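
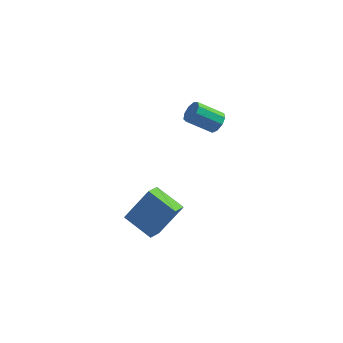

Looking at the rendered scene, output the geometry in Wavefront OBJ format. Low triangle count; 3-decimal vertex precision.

v 3.362 2.569 -0.291
v 3.595 2.893 0.171
v 2.45 2.514 1.013
v 2.218 2.191 0.551
v 3.345 3.134 -0.06
v 2.2 2.755 0.781
v 3.103 3.111 -0.4
v 1.959 2.732 0.442
v 2.983 2.834 -0.688
v 1.838 2.455 0.153
v 3.04 2.434 -0.79
v 1.895 2.055 0.051
v 3.248 2.097 -0.659
v 2.103 1.718 0.182
v 3.509 1.981 -0.355
v 2.365 1.602 0.486
v 3.702 2.14 -0.021
v 2.558 1.762 0.82
v 3.736 2.501 0.187
v 2.591 2.122 1.028
v 2.273 -3.533 -3.334
v 2.121 -4.347 -2.981
v 0.932 -3.002 -2.69
v 0.78 -3.816 -2.337
v 3.24 -3.024 -1.743
v 3.088 -3.838 -1.39
v 1.899 -2.493 -1.099
v 1.747 -3.307 -0.746
f 2 1 5
f 2 5 3
f 3 5 6
f 3 6 4
f 5 1 7
f 5 7 6
f 6 7 8
f 6 8 4
f 7 1 9
f 7 9 8
f 8 9 10
f 8 10 4
f 9 1 11
f 9 11 10
f 10 11 12
f 10 12 4
f 11 1 13
f 11 13 12
f 12 13 14
f 12 14 4
f 13 1 15
f 13 15 14
f 14 15 16
f 14 16 4
f 15 1 17
f 15 17 16
f 16 17 18
f 16 18 4
f 17 1 19
f 17 19 18
f 18 19 20
f 18 20 4
f 19 1 2
f 19 2 20
f 20 2 3
f 20 3 4
f 22 24 21
f 25 22 21
f 21 24 23
f 23 25 21
f 22 28 24
f 26 22 25
f 26 28 22
f 24 28 23
f 27 25 23
f 23 28 27
f 27 26 25
f 28 26 27



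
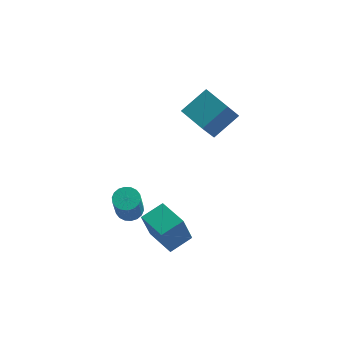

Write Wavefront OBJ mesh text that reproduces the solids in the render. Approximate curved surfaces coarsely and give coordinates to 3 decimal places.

v 0.846 0.65 0.552
v 0.521 -0.292 1.978
v -0.416 1.491 0.82
v -0.741 0.549 2.246
v 1.761 1.731 1.474
v 1.436 0.789 2.9
v 0.499 2.572 1.742
v 0.174 1.63 3.168
v -0.102 -3.476 -4.663
v -0.427 -3.833 -3.085
v -1.41 -2.406 -4.691
v -1.735 -2.763 -3.113
v 0.675 -2.517 -4.287
v 0.35 -2.874 -2.709
v -0.633 -1.447 -4.315
v -0.958 -1.804 -2.737
v -2.289 -2.76 -2.652
v -1.627 -2.651 -2.646
v -1.51 -3.472 -0.981
v -2.171 -3.58 -0.988
v -1.736 -2.406 -2.517
v -1.619 -3.226 -0.852
v -1.954 -2.23 -2.415
v -1.837 -3.051 -0.75
v -2.239 -2.159 -2.36
v -2.121 -2.98 -0.695
v -2.533 -2.207 -2.363
v -2.416 -3.028 -0.698
v -2.779 -2.365 -2.423
v -2.662 -3.185 -0.758
v -2.928 -2.6 -2.529
v -2.81 -3.421 -0.864
v -2.95 -2.868 -2.659
v -2.833 -3.689 -0.994
v -2.841 -3.114 -2.788
v -2.724 -3.934 -1.123
v -2.623 -3.289 -2.89
v -2.506 -4.11 -1.225
v -2.339 -3.36 -2.945
v -2.221 -4.181 -1.28
v -2.044 -3.312 -2.942
v -1.927 -4.133 -1.277
v -1.798 -3.155 -2.882
v -1.681 -3.975 -1.217
v -1.65 -2.919 -2.776
v -1.532 -3.74 -1.111
f 2 4 1
f 5 2 1
f 1 4 3
f 3 5 1
f 2 8 4
f 6 2 5
f 6 8 2
f 4 8 3
f 7 5 3
f 3 8 7
f 7 6 5
f 8 6 7
f 10 12 9
f 13 10 9
f 9 12 11
f 11 13 9
f 10 16 12
f 14 10 13
f 14 16 10
f 12 16 11
f 15 13 11
f 11 16 15
f 15 14 13
f 16 14 15
f 18 17 21
f 18 21 19
f 19 21 22
f 19 22 20
f 21 17 23
f 21 23 22
f 22 23 24
f 22 24 20
f 23 17 25
f 23 25 24
f 24 25 26
f 24 26 20
f 25 17 27
f 25 27 26
f 26 27 28
f 26 28 20
f 27 17 29
f 27 29 28
f 28 29 30
f 28 30 20
f 29 17 31
f 29 31 30
f 30 31 32
f 30 32 20
f 31 17 33
f 31 33 32
f 32 33 34
f 32 34 20
f 33 17 35
f 33 35 34
f 34 35 36
f 34 36 20
f 35 17 37
f 35 37 36
f 36 37 38
f 36 38 20
f 37 17 39
f 37 39 38
f 38 39 40
f 38 40 20
f 39 17 41
f 39 41 40
f 40 41 42
f 40 42 20
f 41 17 43
f 41 43 42
f 42 43 44
f 42 44 20
f 43 17 45
f 43 45 44
f 44 45 46
f 44 46 20
f 45 17 18
f 45 18 46
f 46 18 19
f 46 19 20



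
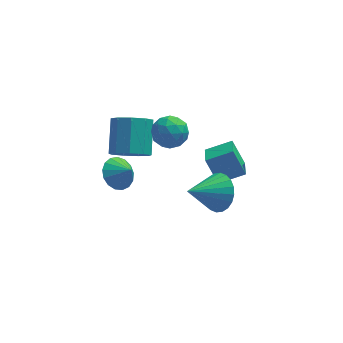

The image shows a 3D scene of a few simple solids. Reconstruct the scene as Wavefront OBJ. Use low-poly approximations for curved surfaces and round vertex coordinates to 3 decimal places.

v -1.159 0.549 0.179
v -0.282 0.773 -0.222
v -0.105 2.235 0.979
v -0.981 2.011 1.381
v -0.777 1.101 -0.548
v -0.599 2.563 0.653
v -1.45 1.171 -0.534
v -1.273 2.632 0.667
v -1.987 0.95 -0.185
v -1.81 2.411 1.016
v -2.137 0.541 0.334
v -1.959 2.003 1.535
v -1.828 0.137 0.781
v -1.651 1.598 1.982
v -1.207 -0.075 0.946
v -1.029 1.386 2.147
v -0.563 0.005 0.753
v -0.385 1.467 1.954
v -0.197 0.34 0.292
v -0.02 1.802 1.493
v 2.579 -2.777 0.58
v 3.128 -2.726 1.438
v 1.141 -3.463 1.54
v 2.955 -2.367 1.435
v 2.724 -2.071 1.302
v 2.472 -1.883 1.059
v 2.236 -1.83 0.743
v 2.052 -1.922 0.402
v 1.948 -2.144 0.088
v 1.941 -2.462 -0.151
v 2.03 -2.828 -0.278
v 2.203 -3.186 -0.275
v 2.433 -3.483 -0.142
v 2.686 -3.671 0.101
v 2.922 -3.724 0.417
v 3.106 -3.632 0.758
v 3.209 -3.41 1.072
v 3.217 -3.092 1.311
v 2.353 1.547 -0.766
v 2.272 0.352 -0.341
v 3.629 1.644 -0.25
v 3.548 0.45 0.175
v 2.912 1.05 -2.055
v 2.831 -0.144 -1.63
v 4.188 1.148 -1.539
v 4.107 -0.047 -1.114
v -0.16 -0.304 3.275
v 0.358 0.254 2.787
v 0.822 -1.374 3.093
v 1.34 -0.816 2.605
v 1.238 -0.678 3.493
v 0.631 -0.017 3.605
v 0.549 -1.103 2.275
v -0.058 -0.442 2.387
v 0.796 -0.24 2.169
v 1.222 0.023 2.922
v -0.042 -1.143 2.958
v 0.384 -0.88 3.711
v 0.013 0.069 3.047
v 1.167 -1.189 2.833
v 1.107 -1.107 3.355
v 1.412 -0.779 3.068
v 0.174 -0.09 3.528
v 0.478 0.238 3.241
v 0.995 -0.31 3.656
v 0.702 -1.358 2.639
v 1.006 -1.03 2.352
v -0.232 -0.341 2.812
v 0.073 -0.013 2.525
v 0.185 -0.81 2.224
v 0.575 0.106 2.397
v 1.152 -0.522 2.29
v 0.687 -0.691 2.096
v 0.33 -0.303 2.162
v 0.825 0.261 2.839
v 1.402 -0.367 2.732
v 1.342 -0.286 3.254
v 0.986 0.102 3.32
v 1.082 -0.029 2.476
v -0.222 -0.753 3.148
v 0.355 -1.381 3.041
v 0.194 -1.222 2.56
v -0.162 -0.834 2.626
v 0.028 -0.598 3.59
v 0.605 -1.226 3.483
v 0.85 -0.817 3.718
v 0.493 -0.429 3.784
v 0.098 -1.091 3.404
v -1.683 2.29 -3.154
v -0.985 2.262 -3.768
v -1.077 1.85 -2.446
v -0.934 2.655 -3.567
v -1.054 2.965 -3.271
v -1.318 3.121 -2.948
v -1.666 3.086 -2.673
v -2.017 2.869 -2.507
v -2.292 2.519 -2.49
v -2.427 2.117 -2.624
v -2.392 1.755 -2.88
v -2.194 1.515 -3.199
v -1.879 1.453 -3.507
v -1.519 1.583 -3.734
v -1.196 1.874 -3.829
f 2 1 5
f 2 5 3
f 3 5 6
f 3 6 4
f 5 1 7
f 5 7 6
f 6 7 8
f 6 8 4
f 7 1 9
f 7 9 8
f 8 9 10
f 8 10 4
f 9 1 11
f 9 11 10
f 10 11 12
f 10 12 4
f 11 1 13
f 11 13 12
f 12 13 14
f 12 14 4
f 13 1 15
f 13 15 14
f 14 15 16
f 14 16 4
f 15 1 17
f 15 17 16
f 16 17 18
f 16 18 4
f 17 1 19
f 17 19 18
f 18 19 20
f 18 20 4
f 19 1 2
f 19 2 20
f 20 2 3
f 20 3 4
f 22 21 24
f 22 24 23
f 24 21 25
f 24 25 23
f 25 21 26
f 25 26 23
f 26 21 27
f 26 27 23
f 27 21 28
f 27 28 23
f 28 21 29
f 28 29 23
f 29 21 30
f 29 30 23
f 30 21 31
f 30 31 23
f 31 21 32
f 31 32 23
f 32 21 33
f 32 33 23
f 33 21 34
f 33 34 23
f 34 21 35
f 34 35 23
f 35 21 36
f 35 36 23
f 36 21 37
f 36 37 23
f 37 21 38
f 37 38 23
f 38 21 22
f 38 22 23
f 40 42 39
f 43 40 39
f 39 42 41
f 41 43 39
f 40 46 42
f 44 40 43
f 44 46 40
f 42 46 41
f 45 43 41
f 41 46 45
f 45 44 43
f 46 44 45
f 47 84 63
f 84 58 87
f 63 87 52
f 84 87 63
f 47 63 59
f 63 52 64
f 59 64 48
f 63 64 59
f 47 59 68
f 59 48 69
f 68 69 54
f 59 69 68
f 47 68 80
f 68 54 83
f 80 83 57
f 68 83 80
f 47 80 84
f 80 57 88
f 84 88 58
f 80 88 84
f 48 64 75
f 64 52 78
f 75 78 56
f 64 78 75
f 52 87 65
f 87 58 86
f 65 86 51
f 87 86 65
f 58 88 85
f 88 57 81
f 85 81 49
f 88 81 85
f 57 83 82
f 83 54 70
f 82 70 53
f 83 70 82
f 54 69 74
f 69 48 71
f 74 71 55
f 69 71 74
f 50 76 62
f 76 56 77
f 62 77 51
f 76 77 62
f 50 62 60
f 62 51 61
f 60 61 49
f 62 61 60
f 50 60 67
f 60 49 66
f 67 66 53
f 60 66 67
f 50 67 72
f 67 53 73
f 72 73 55
f 67 73 72
f 50 72 76
f 72 55 79
f 76 79 56
f 72 79 76
f 51 77 65
f 77 56 78
f 65 78 52
f 77 78 65
f 49 61 85
f 61 51 86
f 85 86 58
f 61 86 85
f 53 66 82
f 66 49 81
f 82 81 57
f 66 81 82
f 55 73 74
f 73 53 70
f 74 70 54
f 73 70 74
f 56 79 75
f 79 55 71
f 75 71 48
f 79 71 75
f 90 89 92
f 90 92 91
f 92 89 93
f 92 93 91
f 93 89 94
f 93 94 91
f 94 89 95
f 94 95 91
f 95 89 96
f 95 96 91
f 96 89 97
f 96 97 91
f 97 89 98
f 97 98 91
f 98 89 99
f 98 99 91
f 99 89 100
f 99 100 91
f 100 89 101
f 100 101 91
f 101 89 102
f 101 102 91
f 102 89 103
f 102 103 91
f 103 89 90
f 103 90 91



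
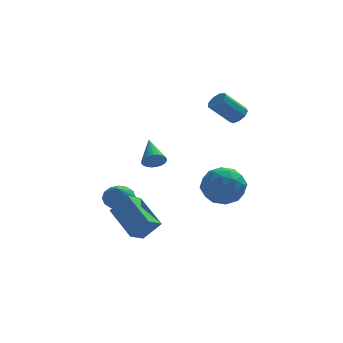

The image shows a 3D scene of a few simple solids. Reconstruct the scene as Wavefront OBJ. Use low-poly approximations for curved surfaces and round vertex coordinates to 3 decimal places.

v 2.941 3.311 2.332
v 3.272 3.483 2.694
v 2.35 3.241 3.651
v 2.019 3.069 3.288
v 3.074 3.752 2.572
v 2.153 3.51 3.529
v 2.814 3.815 2.338
v 1.893 3.573 3.294
v 2.613 3.642 2.1
v 1.692 3.4 3.057
v 2.566 3.314 1.971
v 1.644 3.072 2.928
v 2.694 2.985 2.011
v 1.772 2.743 2.968
v 2.937 2.808 2.201
v 2.016 2.566 3.157
v 3.182 2.866 2.452
v 2.261 2.624 3.408
v 3.314 3.133 2.647
v 2.393 2.891 3.603
v -0.908 -0.887 -1.959
v -1.73 0.482 -1.087
v -1.655 -0.783 -2.827
v -2.478 0.586 -1.955
v -0.382 -0.326 -2.345
v -1.205 1.043 -1.473
v -1.13 -0.222 -3.213
v -1.952 1.147 -2.341
v -0.603 3.138 -0.206
v -0.407 2.901 0.25
v -0.797 4.422 0.546
v -0.217 2.986 0.154
v -0.094 3.096 -0.003
v -0.059 3.214 -0.196
v -0.118 3.319 -0.391
v -0.261 3.393 -0.553
v -0.464 3.422 -0.655
v -0.69 3.403 -0.68
v -0.902 3.337 -0.623
v -1.062 3.238 -0.493
v -1.142 3.121 -0.314
v -1.13 3.007 -0.116
v -1.026 2.915 0.066
v -0.85 2.863 0.201
v -0.631 2.858 0.266
v 2.078 -0.104 0.23
v 2.493 -0.753 0.865
v 1.627 -1.327 -0.725
v 2.042 -1.976 -0.09
v 1.221 -1.473 0.176
v 1.5 -0.717 0.766
v 2.62 -1.363 -0.626
v 2.899 -0.607 -0.036
v 2.829 -1.531 0.336
v 1.964 -1.6 0.832
v 2.156 -0.48 -0.692
v 1.291 -0.549 -0.196
v 2.325 -0.321 0.631
v 1.795 -1.759 -0.491
v 1.312 -1.464 -0.335
v 1.557 -1.845 0.038
v 1.741 -0.3 0.573
v 1.986 -0.682 0.947
v 1.238 -1.105 0.542
v 2.134 -1.398 -0.807
v 2.379 -1.78 -0.433
v 2.563 -0.235 0.102
v 2.808 -0.616 0.475
v 2.882 -0.975 -0.402
v 2.767 -1.16 0.694
v 2.501 -1.879 0.132
v 2.841 -1.518 -0.183
v 3.005 -1.074 0.164
v 2.259 -1.2 0.985
v 1.993 -1.919 0.424
v 1.511 -1.624 0.58
v 1.675 -1.179 0.927
v 2.456 -1.657 0.674
v 2.127 -0.161 -0.284
v 1.861 -0.88 -0.845
v 2.445 -0.901 -0.787
v 2.609 -0.456 -0.44
v 1.619 -0.201 0.008
v 1.353 -0.92 -0.554
v 1.115 -1.006 -0.024
v 1.279 -0.562 0.323
v 1.664 -0.423 -0.534
v -2.097 3.093 -2.303
v -1.479 2.812 -2.514
v -2.143 2.367 -1.477
v -1.387 3.077 -2.276
v -1.485 3.346 -2.046
v -1.747 3.547 -1.884
v -2.103 3.626 -1.835
v -2.457 3.562 -1.911
v -2.714 3.373 -2.092
v -2.806 3.108 -2.329
v -2.708 2.839 -2.56
v -2.446 2.638 -2.722
v -2.091 2.559 -2.771
v -1.737 2.623 -2.695
f 2 1 5
f 2 5 3
f 3 5 6
f 3 6 4
f 5 1 7
f 5 7 6
f 6 7 8
f 6 8 4
f 7 1 9
f 7 9 8
f 8 9 10
f 8 10 4
f 9 1 11
f 9 11 10
f 10 11 12
f 10 12 4
f 11 1 13
f 11 13 12
f 12 13 14
f 12 14 4
f 13 1 15
f 13 15 14
f 14 15 16
f 14 16 4
f 15 1 17
f 15 17 16
f 16 17 18
f 16 18 4
f 17 1 19
f 17 19 18
f 18 19 20
f 18 20 4
f 19 1 2
f 19 2 20
f 20 2 3
f 20 3 4
f 22 24 21
f 25 22 21
f 21 24 23
f 23 25 21
f 22 28 24
f 26 22 25
f 26 28 22
f 24 28 23
f 27 25 23
f 23 28 27
f 27 26 25
f 28 26 27
f 30 29 32
f 30 32 31
f 32 29 33
f 32 33 31
f 33 29 34
f 33 34 31
f 34 29 35
f 34 35 31
f 35 29 36
f 35 36 31
f 36 29 37
f 36 37 31
f 37 29 38
f 37 38 31
f 38 29 39
f 38 39 31
f 39 29 40
f 39 40 31
f 40 29 41
f 40 41 31
f 41 29 42
f 41 42 31
f 42 29 43
f 42 43 31
f 43 29 44
f 43 44 31
f 44 29 45
f 44 45 31
f 45 29 30
f 45 30 31
f 46 83 62
f 83 57 86
f 62 86 51
f 83 86 62
f 46 62 58
f 62 51 63
f 58 63 47
f 62 63 58
f 46 58 67
f 58 47 68
f 67 68 53
f 58 68 67
f 46 67 79
f 67 53 82
f 79 82 56
f 67 82 79
f 46 79 83
f 79 56 87
f 83 87 57
f 79 87 83
f 47 63 74
f 63 51 77
f 74 77 55
f 63 77 74
f 51 86 64
f 86 57 85
f 64 85 50
f 86 85 64
f 57 87 84
f 87 56 80
f 84 80 48
f 87 80 84
f 56 82 81
f 82 53 69
f 81 69 52
f 82 69 81
f 53 68 73
f 68 47 70
f 73 70 54
f 68 70 73
f 49 75 61
f 75 55 76
f 61 76 50
f 75 76 61
f 49 61 59
f 61 50 60
f 59 60 48
f 61 60 59
f 49 59 66
f 59 48 65
f 66 65 52
f 59 65 66
f 49 66 71
f 66 52 72
f 71 72 54
f 66 72 71
f 49 71 75
f 71 54 78
f 75 78 55
f 71 78 75
f 50 76 64
f 76 55 77
f 64 77 51
f 76 77 64
f 48 60 84
f 60 50 85
f 84 85 57
f 60 85 84
f 52 65 81
f 65 48 80
f 81 80 56
f 65 80 81
f 54 72 73
f 72 52 69
f 73 69 53
f 72 69 73
f 55 78 74
f 78 54 70
f 74 70 47
f 78 70 74
f 89 88 91
f 89 91 90
f 91 88 92
f 91 92 90
f 92 88 93
f 92 93 90
f 93 88 94
f 93 94 90
f 94 88 95
f 94 95 90
f 95 88 96
f 95 96 90
f 96 88 97
f 96 97 90
f 97 88 98
f 97 98 90
f 98 88 99
f 98 99 90
f 99 88 100
f 99 100 90
f 100 88 101
f 100 101 90
f 101 88 89
f 101 89 90



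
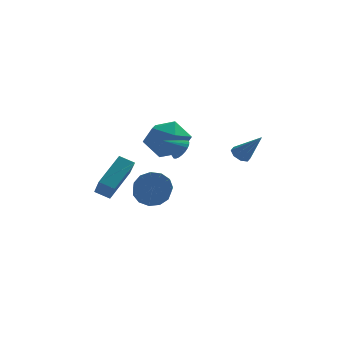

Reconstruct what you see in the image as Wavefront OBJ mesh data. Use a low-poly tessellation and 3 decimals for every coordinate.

v -0.133 -2.856 3.549
v 0.25 -2.905 4.047
v -0.967 -3.064 4.171
v 0.194 -2.666 4.053
v 0.089 -2.455 3.982
v -0.05 -2.306 3.846
v -0.202 -2.24 3.664
v -0.344 -2.268 3.465
v -0.453 -2.385 3.279
v -0.514 -2.574 3.134
v -0.517 -2.806 3.052
v -0.461 -3.045 3.046
v -0.356 -3.256 3.117
v -0.217 -3.405 3.253
v -0.065 -3.471 3.435
v 0.077 -3.443 3.634
v 0.186 -3.326 3.82
v 0.247 -3.137 3.965
v -1.575 -0.038 -0.277
v -0.627 0.011 -0.306
v -0.537 -1.294 0.469
v -1.485 -1.342 0.497
v -0.777 0.265 0.141
v -0.687 -1.04 0.915
v -1.181 0.424 0.454
v -1.091 -0.881 1.228
v -1.71 0.435 0.536
v -1.62 -0.869 1.31
v -2.196 0.297 0.359
v -2.106 -1.008 1.133
v -2.485 0.053 -0.02
v -2.395 -1.252 0.755
v -2.485 -0.221 -0.48
v -2.395 -1.525 0.294
v -2.196 -0.436 -0.876
v -2.106 -1.741 -0.102
v -1.71 -0.524 -1.082
v -1.62 -1.829 -0.307
v -1.181 -0.458 -1.032
v -1.091 -1.763 -0.258
v -0.777 -0.259 -0.743
v -0.687 -1.564 0.032
v 2.649 -2.223 3.027
v 2.983 -1.777 2.977
v 3.611 -2.797 4.333
v 2.657 -1.709 3.247
v 2.327 -1.942 3.388
v 2.185 -2.34 3.318
v 2.315 -2.67 3.077
v 2.641 -2.738 2.807
v 2.972 -2.505 2.666
v 3.113 -2.106 2.737
v -1.233 1.383 2.421
v -0.272 1.455 3.236
v -1.408 -0.615 2.804
v -0.447 -0.543 3.619
v -1.55 0.005 3.894
v -1.442 1.239 3.657
v -0.238 -0.399 2.383
v -0.13 0.835 2.146
v 0.343 0.354 3.212
v -0.468 0.603 4.146
v -1.212 0.237 1.894
v -2.023 0.486 2.828
v -4.402 0.507 -0.568
v -4.111 -0.601 0.535
v -3.481 1.939 0.627
v -3.191 0.831 1.73
v -3.629 0.329 -0.95
v -3.339 -0.779 0.153
v -2.709 1.761 0.245
v -2.418 0.653 1.348
f 2 1 4
f 2 4 3
f 4 1 5
f 4 5 3
f 5 1 6
f 5 6 3
f 6 1 7
f 6 7 3
f 7 1 8
f 7 8 3
f 8 1 9
f 8 9 3
f 9 1 10
f 9 10 3
f 10 1 11
f 10 11 3
f 11 1 12
f 11 12 3
f 12 1 13
f 12 13 3
f 13 1 14
f 13 14 3
f 14 1 15
f 14 15 3
f 15 1 16
f 15 16 3
f 16 1 17
f 16 17 3
f 17 1 18
f 17 18 3
f 18 1 2
f 18 2 3
f 20 19 23
f 20 23 21
f 21 23 24
f 21 24 22
f 23 19 25
f 23 25 24
f 24 25 26
f 24 26 22
f 25 19 27
f 25 27 26
f 26 27 28
f 26 28 22
f 27 19 29
f 27 29 28
f 28 29 30
f 28 30 22
f 29 19 31
f 29 31 30
f 30 31 32
f 30 32 22
f 31 19 33
f 31 33 32
f 32 33 34
f 32 34 22
f 33 19 35
f 33 35 34
f 34 35 36
f 34 36 22
f 35 19 37
f 35 37 36
f 36 37 38
f 36 38 22
f 37 19 39
f 37 39 38
f 38 39 40
f 38 40 22
f 39 19 41
f 39 41 40
f 40 41 42
f 40 42 22
f 41 19 20
f 41 20 42
f 42 20 21
f 42 21 22
f 44 43 46
f 44 46 45
f 46 43 47
f 46 47 45
f 47 43 48
f 47 48 45
f 48 43 49
f 48 49 45
f 49 43 50
f 49 50 45
f 50 43 51
f 50 51 45
f 51 43 52
f 51 52 45
f 52 43 44
f 52 44 45
f 53 64 58
f 53 58 54
f 53 54 60
f 53 60 63
f 53 63 64
f 54 58 62
f 58 64 57
f 64 63 55
f 63 60 59
f 60 54 61
f 56 62 57
f 56 57 55
f 56 55 59
f 56 59 61
f 56 61 62
f 57 62 58
f 55 57 64
f 59 55 63
f 61 59 60
f 62 61 54
f 66 68 65
f 69 66 65
f 65 68 67
f 67 69 65
f 66 72 68
f 70 66 69
f 70 72 66
f 68 72 67
f 71 69 67
f 67 72 71
f 71 70 69
f 72 70 71



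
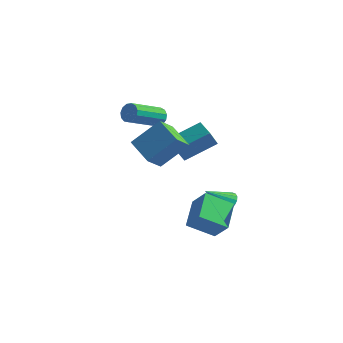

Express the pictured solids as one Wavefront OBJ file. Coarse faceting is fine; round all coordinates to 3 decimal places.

v -2.31 2.009 -0.007
v -2.393 1.363 1.025
v -1.152 3.378 0.944
v -1.235 2.732 1.976
v -1.385 1.428 -0.296
v -1.468 0.782 0.736
v -0.227 2.797 0.655
v -0.31 2.151 1.687
v 0.857 -0.79 -2.707
v 0.293 0.76 -1.891
v -0.046 -0.587 -3.717
v -0.611 0.963 -2.901
v 2.031 0.097 -3.579
v 1.466 1.647 -2.763
v 1.127 0.3 -4.589
v 0.563 1.85 -3.773
v -3.436 2.159 2.027
v -3.237 1.837 1.524
v -3.865 0.038 2.43
v -4.064 0.361 2.933
v -2.962 1.853 1.747
v -3.59 0.054 2.653
v -2.837 1.967 2.059
v -3.465 0.168 2.966
v -2.902 2.142 2.361
v -3.53 0.343 3.268
v -3.137 2.322 2.557
v -3.765 0.523 3.463
v -3.467 2.451 2.584
v -4.095 0.652 3.491
v -3.787 2.487 2.435
v -4.415 0.688 3.341
v -3.995 2.42 2.156
v -4.623 0.621 3.062
v -4.026 2.269 1.836
v -4.654 0.47 2.742
v -3.87 2.084 1.576
v -4.498 0.285 2.483
v -3.576 1.923 1.46
v -4.204 0.124 2.366
v -0.06 3.594 -4.043
v 0.42 3.769 -3.549
v -0.82 2.566 -2.937
v 0.193 3.984 -3.506
v -0.085 4.122 -3.569
v -0.357 4.155 -3.726
v -0.571 4.077 -3.945
v -0.683 3.903 -4.184
v -0.672 3.668 -4.395
v -0.539 3.418 -4.536
v -0.312 3.203 -4.579
v -0.034 3.065 -4.516
v 0.238 3.032 -4.36
v 0.451 3.11 -4.14
v 0.564 3.284 -3.901
v 0.552 3.519 -3.691
v -0.657 -3.165 1.947
v -2.066 -2.502 2.579
v -0.546 -2.154 1.137
v -1.954 -1.492 1.769
v 0.414 -2.188 3.311
v -0.994 -1.526 3.943
v 0.526 -1.178 2.501
v -0.883 -0.515 3.133
f 2 4 1
f 5 2 1
f 1 4 3
f 3 5 1
f 2 8 4
f 6 2 5
f 6 8 2
f 4 8 3
f 7 5 3
f 3 8 7
f 7 6 5
f 8 6 7
f 10 12 9
f 13 10 9
f 9 12 11
f 11 13 9
f 10 16 12
f 14 10 13
f 14 16 10
f 12 16 11
f 15 13 11
f 11 16 15
f 15 14 13
f 16 14 15
f 18 17 21
f 18 21 19
f 19 21 22
f 19 22 20
f 21 17 23
f 21 23 22
f 22 23 24
f 22 24 20
f 23 17 25
f 23 25 24
f 24 25 26
f 24 26 20
f 25 17 27
f 25 27 26
f 26 27 28
f 26 28 20
f 27 17 29
f 27 29 28
f 28 29 30
f 28 30 20
f 29 17 31
f 29 31 30
f 30 31 32
f 30 32 20
f 31 17 33
f 31 33 32
f 32 33 34
f 32 34 20
f 33 17 35
f 33 35 34
f 34 35 36
f 34 36 20
f 35 17 37
f 35 37 36
f 36 37 38
f 36 38 20
f 37 17 39
f 37 39 38
f 38 39 40
f 38 40 20
f 39 17 18
f 39 18 40
f 40 18 19
f 40 19 20
f 42 41 44
f 42 44 43
f 44 41 45
f 44 45 43
f 45 41 46
f 45 46 43
f 46 41 47
f 46 47 43
f 47 41 48
f 47 48 43
f 48 41 49
f 48 49 43
f 49 41 50
f 49 50 43
f 50 41 51
f 50 51 43
f 51 41 52
f 51 52 43
f 52 41 53
f 52 53 43
f 53 41 54
f 53 54 43
f 54 41 55
f 54 55 43
f 55 41 56
f 55 56 43
f 56 41 42
f 56 42 43
f 58 60 57
f 61 58 57
f 57 60 59
f 59 61 57
f 58 64 60
f 62 58 61
f 62 64 58
f 60 64 59
f 63 61 59
f 59 64 63
f 63 62 61
f 64 62 63



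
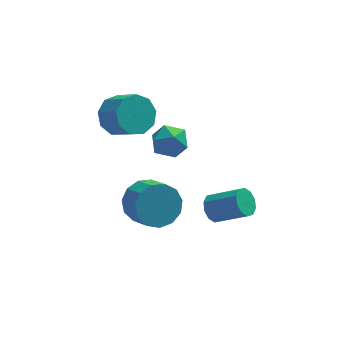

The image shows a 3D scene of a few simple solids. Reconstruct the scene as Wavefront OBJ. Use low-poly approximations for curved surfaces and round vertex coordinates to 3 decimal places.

v 1.686 0.516 -2.03
v 2.103 0.586 -2.575
v 3.371 0.035 -1.675
v 2.954 -0.036 -1.13
v 2.108 0.953 -2.357
v 3.376 0.401 -1.458
v 1.951 1.152 -2.014
v 3.22 0.601 -1.115
v 1.694 1.109 -1.677
v 2.962 0.557 -0.778
v 1.433 0.839 -1.475
v 2.701 0.287 -0.576
v 1.269 0.445 -1.485
v 2.537 -0.106 -0.585
v 1.264 0.079 -1.702
v 2.532 -0.473 -0.803
v 1.42 -0.121 -2.045
v 2.689 -0.672 -1.146
v 1.678 -0.077 -2.382
v 2.946 -0.629 -1.483
v 1.939 0.193 -2.584
v 3.207 -0.359 -1.685
v 0.012 4.089 -1.096
v 0.856 3.925 -0.784
v -0.556 3.335 0.044
v 0.288 3.171 0.356
v -0.052 4.02 0.381
v 0.299 4.486 -0.323
v 0.001 2.774 -0.417
v 0.352 3.24 -1.121
v 0.849 3.112 -0.364
v 0.817 3.882 0.129
v -0.517 3.378 -0.869
v -0.549 4.148 -0.376
v -0.996 2.297 -3.132
v 0.014 2.69 -3.246
v 0.506 1.636 -2.522
v -0.504 1.243 -2.408
v -0.211 2.938 -2.731
v 0.281 1.884 -2.008
v -0.685 2.983 -2.344
v -0.193 1.929 -1.62
v -1.258 2.81 -2.206
v -0.766 1.756 -1.483
v -1.748 2.474 -2.363
v -1.256 1.42 -1.639
v -1.999 2.082 -2.763
v -1.507 1.028 -2.04
v -1.932 1.758 -3.281
v -1.44 0.704 -2.557
v -1.567 1.606 -3.751
v -1.075 0.551 -3.028
v -1.021 1.673 -4.025
v -0.529 0.618 -3.301
v -0.467 1.938 -4.015
v 0.024 0.884 -3.291
v -0.081 2.317 -3.724
v 0.411 1.263 -3.001
v -1.993 3.927 1.301
v -1.145 4.39 1.043
v -0.419 3.516 1.861
v -1.267 3.053 2.119
v -1.414 4.686 1.598
v -0.688 3.813 2.416
v -1.954 4.627 2.014
v -1.228 3.754 2.832
v -2.512 4.24 2.096
v -1.786 3.367 2.914
v -2.827 3.707 1.806
v -2.101 2.833 2.625
v -2.752 3.276 1.28
v -2.026 2.403 2.099
v -2.322 3.15 0.764
v -1.596 2.277 1.582
v -1.738 3.387 0.498
v -1.012 2.514 1.317
v -1.273 3.877 0.609
v -0.547 3.003 1.427
f 2 1 5
f 2 5 3
f 3 5 6
f 3 6 4
f 5 1 7
f 5 7 6
f 6 7 8
f 6 8 4
f 7 1 9
f 7 9 8
f 8 9 10
f 8 10 4
f 9 1 11
f 9 11 10
f 10 11 12
f 10 12 4
f 11 1 13
f 11 13 12
f 12 13 14
f 12 14 4
f 13 1 15
f 13 15 14
f 14 15 16
f 14 16 4
f 15 1 17
f 15 17 16
f 16 17 18
f 16 18 4
f 17 1 19
f 17 19 18
f 18 19 20
f 18 20 4
f 19 1 21
f 19 21 20
f 20 21 22
f 20 22 4
f 21 1 2
f 21 2 22
f 22 2 3
f 22 3 4
f 23 34 28
f 23 28 24
f 23 24 30
f 23 30 33
f 23 33 34
f 24 28 32
f 28 34 27
f 34 33 25
f 33 30 29
f 30 24 31
f 26 32 27
f 26 27 25
f 26 25 29
f 26 29 31
f 26 31 32
f 27 32 28
f 25 27 34
f 29 25 33
f 31 29 30
f 32 31 24
f 36 35 39
f 36 39 37
f 37 39 40
f 37 40 38
f 39 35 41
f 39 41 40
f 40 41 42
f 40 42 38
f 41 35 43
f 41 43 42
f 42 43 44
f 42 44 38
f 43 35 45
f 43 45 44
f 44 45 46
f 44 46 38
f 45 35 47
f 45 47 46
f 46 47 48
f 46 48 38
f 47 35 49
f 47 49 48
f 48 49 50
f 48 50 38
f 49 35 51
f 49 51 50
f 50 51 52
f 50 52 38
f 51 35 53
f 51 53 52
f 52 53 54
f 52 54 38
f 53 35 55
f 53 55 54
f 54 55 56
f 54 56 38
f 55 35 57
f 55 57 56
f 56 57 58
f 56 58 38
f 57 35 36
f 57 36 58
f 58 36 37
f 58 37 38
f 60 59 63
f 60 63 61
f 61 63 64
f 61 64 62
f 63 59 65
f 63 65 64
f 64 65 66
f 64 66 62
f 65 59 67
f 65 67 66
f 66 67 68
f 66 68 62
f 67 59 69
f 67 69 68
f 68 69 70
f 68 70 62
f 69 59 71
f 69 71 70
f 70 71 72
f 70 72 62
f 71 59 73
f 71 73 72
f 72 73 74
f 72 74 62
f 73 59 75
f 73 75 74
f 74 75 76
f 74 76 62
f 75 59 77
f 75 77 76
f 76 77 78
f 76 78 62
f 77 59 60
f 77 60 78
f 78 60 61
f 78 61 62



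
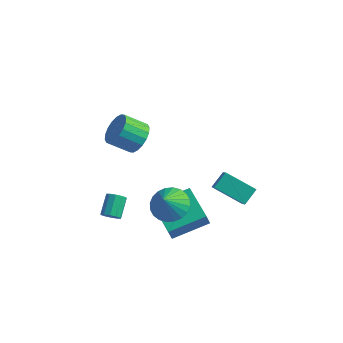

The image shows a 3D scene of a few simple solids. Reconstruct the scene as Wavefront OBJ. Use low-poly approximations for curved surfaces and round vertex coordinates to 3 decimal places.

v 2.657 -2.816 -3.552
v 2.651 -3.136 -2.732
v 0.889 -1.623 -3.1
v 0.883 -1.943 -2.28
v 3.897 -1.217 -2.92
v 3.891 -1.537 -2.1
v 2.129 -0.024 -2.468
v 2.123 -0.344 -1.648
v 3.438 -0.104 -1.103
v 3.586 0.745 -0.468
v 2.658 0.919 -2.289
v 2.806 1.768 -1.654
v 5.074 0.212 -1.906
v 5.222 1.061 -1.271
v 4.294 1.235 -3.092
v 4.442 2.084 -2.457
v 0.452 -2.419 3.18
v 1.1 -3.045 3.41
v 0.176 -3.707 4.21
v -0.472 -3.081 3.98
v 1.145 -2.755 3.702
v 0.221 -3.417 4.502
v 1.052 -2.398 3.89
v 0.128 -3.06 4.69
v 0.84 -2.045 3.938
v -0.083 -2.708 4.738
v 0.552 -1.767 3.836
v -0.372 -2.429 4.636
v 0.244 -1.617 3.604
v -0.68 -2.28 4.403
v -0.023 -1.627 3.287
v -0.947 -2.289 4.087
v -0.196 -1.793 2.95
v -1.12 -2.455 3.75
v -0.241 -2.083 2.658
v -1.165 -2.745 3.458
v -0.148 -2.44 2.47
v -1.072 -3.102 3.27
v 0.063 -2.792 2.422
v -0.86 -3.455 3.222
v 0.352 -3.071 2.524
v -0.572 -3.733 3.324
v 0.66 -3.22 2.757
v -0.264 -3.883 3.556
v 0.927 -3.211 3.073
v 0.003 -3.873 3.873
v -0.801 -3.216 -3.231
v -0.63 -3.505 -2.796
v -0.927 -2.534 -2.034
v -1.099 -2.244 -2.469
v -0.365 -3.329 -2.916
v -0.662 -2.358 -2.154
v -0.267 -3.11 -3.157
v -0.564 -2.139 -2.395
v -0.373 -2.931 -3.426
v -0.67 -1.96 -2.664
v -0.642 -2.861 -3.621
v -0.94 -1.89 -2.858
v -0.973 -2.926 -3.666
v -1.27 -1.955 -2.904
v -1.238 -3.102 -3.546
v -1.535 -2.131 -2.784
v -1.336 -3.321 -3.305
v -1.633 -2.35 -2.543
v -1.23 -3.5 -3.036
v -1.527 -2.529 -2.274
v -0.96 -3.57 -2.842
v -1.258 -2.599 -2.079
v 2.958 -3.456 -0.041
v 3.983 -3.473 -0.134
v 3.042 -4.184 1.021
v 3.931 -3.147 0.094
v 3.731 -2.867 0.302
v 3.412 -2.677 0.458
v 3.025 -2.606 0.538
v 2.627 -2.664 0.53
v 2.28 -2.842 0.435
v 2.036 -3.114 0.267
v 1.932 -3.438 0.053
v 1.985 -3.765 -0.175
v 2.185 -4.044 -0.383
v 2.503 -4.234 -0.539
v 2.891 -4.305 -0.619
v 3.288 -4.247 -0.611
v 3.635 -4.069 -0.516
v 3.88 -3.797 -0.348
f 2 4 1
f 5 2 1
f 1 4 3
f 3 5 1
f 2 8 4
f 6 2 5
f 6 8 2
f 4 8 3
f 7 5 3
f 3 8 7
f 7 6 5
f 8 6 7
f 10 12 9
f 13 10 9
f 9 12 11
f 11 13 9
f 10 16 12
f 14 10 13
f 14 16 10
f 12 16 11
f 15 13 11
f 11 16 15
f 15 14 13
f 16 14 15
f 18 17 21
f 18 21 19
f 19 21 22
f 19 22 20
f 21 17 23
f 21 23 22
f 22 23 24
f 22 24 20
f 23 17 25
f 23 25 24
f 24 25 26
f 24 26 20
f 25 17 27
f 25 27 26
f 26 27 28
f 26 28 20
f 27 17 29
f 27 29 28
f 28 29 30
f 28 30 20
f 29 17 31
f 29 31 30
f 30 31 32
f 30 32 20
f 31 17 33
f 31 33 32
f 32 33 34
f 32 34 20
f 33 17 35
f 33 35 34
f 34 35 36
f 34 36 20
f 35 17 37
f 35 37 36
f 36 37 38
f 36 38 20
f 37 17 39
f 37 39 38
f 38 39 40
f 38 40 20
f 39 17 41
f 39 41 40
f 40 41 42
f 40 42 20
f 41 17 43
f 41 43 42
f 42 43 44
f 42 44 20
f 43 17 45
f 43 45 44
f 44 45 46
f 44 46 20
f 45 17 18
f 45 18 46
f 46 18 19
f 46 19 20
f 48 47 51
f 48 51 49
f 49 51 52
f 49 52 50
f 51 47 53
f 51 53 52
f 52 53 54
f 52 54 50
f 53 47 55
f 53 55 54
f 54 55 56
f 54 56 50
f 55 47 57
f 55 57 56
f 56 57 58
f 56 58 50
f 57 47 59
f 57 59 58
f 58 59 60
f 58 60 50
f 59 47 61
f 59 61 60
f 60 61 62
f 60 62 50
f 61 47 63
f 61 63 62
f 62 63 64
f 62 64 50
f 63 47 65
f 63 65 64
f 64 65 66
f 64 66 50
f 65 47 67
f 65 67 66
f 66 67 68
f 66 68 50
f 67 47 48
f 67 48 68
f 68 48 49
f 68 49 50
f 70 69 72
f 70 72 71
f 72 69 73
f 72 73 71
f 73 69 74
f 73 74 71
f 74 69 75
f 74 75 71
f 75 69 76
f 75 76 71
f 76 69 77
f 76 77 71
f 77 69 78
f 77 78 71
f 78 69 79
f 78 79 71
f 79 69 80
f 79 80 71
f 80 69 81
f 80 81 71
f 81 69 82
f 81 82 71
f 82 69 83
f 82 83 71
f 83 69 84
f 83 84 71
f 84 69 85
f 84 85 71
f 85 69 86
f 85 86 71
f 86 69 70
f 86 70 71



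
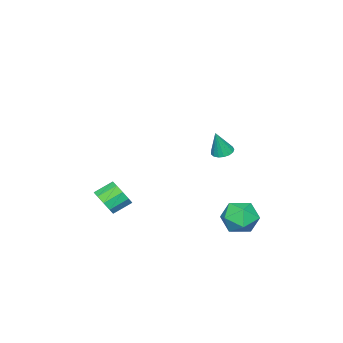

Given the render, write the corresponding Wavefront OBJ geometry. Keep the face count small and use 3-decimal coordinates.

v 0.901 3.055 -3.568
v 1.753 3.162 -2.824
v 0.187 1.698 -2.556
v 1.039 1.805 -1.812
v 0.257 2.624 -1.902
v 0.698 3.463 -2.528
v 1.242 1.397 -2.852
v 1.683 2.236 -3.478
v 1.963 2.138 -2.382
v 1.355 2.896 -1.795
v 0.585 1.964 -3.585
v -0.023 2.722 -2.998
v 3.684 -4.242 -2.514
v 4.165 -3.482 -2.557
v 3.296 -2.898 -1.949
v 2.816 -3.658 -1.906
v 3.836 -3.504 -3.006
v 2.968 -2.92 -2.398
v 3.45 -3.807 -3.266
v 2.582 -3.223 -2.659
v 3.153 -4.277 -3.24
v 2.285 -3.693 -2.632
v 3.059 -4.733 -2.936
v 2.191 -4.149 -2.328
v 3.204 -5.002 -2.471
v 2.335 -4.418 -1.863
v 3.532 -4.98 -2.022
v 2.664 -4.396 -1.414
v 3.918 -4.677 -1.761
v 3.05 -4.093 -1.154
v 4.215 -4.207 -1.788
v 3.347 -3.623 -1.18
v 4.309 -3.751 -2.092
v 3.441 -3.167 -1.484
v 3.463 2.963 3.274
v 4.013 3.099 3.107
v 3.917 2.837 4.666
v 3.896 3.35 3.168
v 3.68 3.511 3.252
v 3.415 3.547 3.342
v 3.161 3.449 3.416
v 2.976 3.24 3.457
v 2.902 2.967 3.457
v 2.958 2.693 3.414
v 3.129 2.481 3.339
v 3.376 2.38 3.249
v 3.644 2.412 3.165
v 3.87 2.57 3.106
v 4.003 2.818 3.085
f 1 12 6
f 1 6 2
f 1 2 8
f 1 8 11
f 1 11 12
f 2 6 10
f 6 12 5
f 12 11 3
f 11 8 7
f 8 2 9
f 4 10 5
f 4 5 3
f 4 3 7
f 4 7 9
f 4 9 10
f 5 10 6
f 3 5 12
f 7 3 11
f 9 7 8
f 10 9 2
f 14 13 17
f 14 17 15
f 15 17 18
f 15 18 16
f 17 13 19
f 17 19 18
f 18 19 20
f 18 20 16
f 19 13 21
f 19 21 20
f 20 21 22
f 20 22 16
f 21 13 23
f 21 23 22
f 22 23 24
f 22 24 16
f 23 13 25
f 23 25 24
f 24 25 26
f 24 26 16
f 25 13 27
f 25 27 26
f 26 27 28
f 26 28 16
f 27 13 29
f 27 29 28
f 28 29 30
f 28 30 16
f 29 13 31
f 29 31 30
f 30 31 32
f 30 32 16
f 31 13 33
f 31 33 32
f 32 33 34
f 32 34 16
f 33 13 14
f 33 14 34
f 34 14 15
f 34 15 16
f 36 35 38
f 36 38 37
f 38 35 39
f 38 39 37
f 39 35 40
f 39 40 37
f 40 35 41
f 40 41 37
f 41 35 42
f 41 42 37
f 42 35 43
f 42 43 37
f 43 35 44
f 43 44 37
f 44 35 45
f 44 45 37
f 45 35 46
f 45 46 37
f 46 35 47
f 46 47 37
f 47 35 48
f 47 48 37
f 48 35 49
f 48 49 37
f 49 35 36
f 49 36 37



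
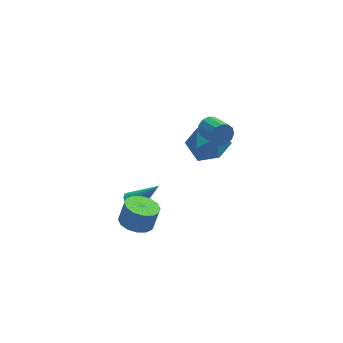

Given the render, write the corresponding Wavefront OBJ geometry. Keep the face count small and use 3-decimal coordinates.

v -1.488 -3.141 0.437
v -1.02 -2.519 0.178
v -0.705 -2.337 1.184
v -1.172 -2.959 1.443
v -1.397 -2.344 0.265
v -1.082 -2.163 1.271
v -1.798 -2.383 0.398
v -1.483 -2.201 1.404
v -2.116 -2.625 0.541
v -1.801 -2.443 1.547
v -2.266 -3.005 0.656
v -1.951 -2.823 1.663
v -2.207 -3.421 0.713
v -1.892 -3.24 1.719
v -1.955 -3.763 0.696
v -1.64 -3.581 1.702
v -1.578 -3.937 0.609
v -1.263 -3.756 1.615
v -1.177 -3.899 0.476
v -0.862 -3.717 1.482
v -0.859 -3.657 0.333
v -0.544 -3.475 1.339
v -0.709 -3.277 0.217
v -0.394 -3.095 1.224
v -0.768 -2.86 0.161
v -0.453 -2.679 1.167
v -1.122 0.357 -2.097
v -0.714 0.509 -2.48
v 0.082 0.223 -0.863
v -0.775 0.711 -2.398
v -0.89 0.859 -2.27
v -1.039 0.93 -2.116
v -1.202 0.914 -1.96
v -1.352 0.814 -1.824
v -1.467 0.643 -1.729
v -1.53 0.429 -1.691
v -1.531 0.204 -1.715
v -1.47 0.002 -1.796
v -1.355 -0.146 -1.924
v -1.206 -0.217 -2.078
v -1.043 -0.201 -2.235
v -0.893 -0.1 -2.371
v -0.778 0.07 -2.465
v -0.715 0.284 -2.503
v 2.388 0.188 3.357
v 2.806 0.18 2.941
v 3.21 -0.856 3.367
v 2.792 -0.848 3.783
v 2.937 0.338 3.202
v 3.341 -0.697 3.628
v 2.894 0.449 3.513
v 3.298 -0.586 3.938
v 2.69 0.477 3.774
v 3.094 -0.559 4.199
v 2.39 0.413 3.903
v 2.794 -0.623 4.328
v 2.09 0.277 3.858
v 2.494 -0.758 4.284
v 1.884 0.113 3.655
v 2.288 -0.922 4.08
v 1.838 -0.027 3.357
v 2.242 -1.062 3.782
v 1.967 -0.099 3.059
v 2.371 -1.134 3.485
v 2.23 -0.08 2.856
v 2.634 -1.115 3.281
v 2.542 0.024 2.812
v 2.946 -1.012 3.237
v 2.579 3.655 -0.428
v 3.451 3.188 0.172
v 2.229 1.992 -1.212
v 3.101 1.525 -0.612
v 2.143 1.871 -0.065
v 2.359 2.899 0.42
v 3.321 2.281 -1.46
v 3.537 3.309 -0.975
v 3.91 2.339 -0.466
v 3.182 2.086 0.396
v 2.498 3.094 -1.436
v 1.77 2.841 -0.574
f 2 1 5
f 2 5 3
f 3 5 6
f 3 6 4
f 5 1 7
f 5 7 6
f 6 7 8
f 6 8 4
f 7 1 9
f 7 9 8
f 8 9 10
f 8 10 4
f 9 1 11
f 9 11 10
f 10 11 12
f 10 12 4
f 11 1 13
f 11 13 12
f 12 13 14
f 12 14 4
f 13 1 15
f 13 15 14
f 14 15 16
f 14 16 4
f 15 1 17
f 15 17 16
f 16 17 18
f 16 18 4
f 17 1 19
f 17 19 18
f 18 19 20
f 18 20 4
f 19 1 21
f 19 21 20
f 20 21 22
f 20 22 4
f 21 1 23
f 21 23 22
f 22 23 24
f 22 24 4
f 23 1 25
f 23 25 24
f 24 25 26
f 24 26 4
f 25 1 2
f 25 2 26
f 26 2 3
f 26 3 4
f 28 27 30
f 28 30 29
f 30 27 31
f 30 31 29
f 31 27 32
f 31 32 29
f 32 27 33
f 32 33 29
f 33 27 34
f 33 34 29
f 34 27 35
f 34 35 29
f 35 27 36
f 35 36 29
f 36 27 37
f 36 37 29
f 37 27 38
f 37 38 29
f 38 27 39
f 38 39 29
f 39 27 40
f 39 40 29
f 40 27 41
f 40 41 29
f 41 27 42
f 41 42 29
f 42 27 43
f 42 43 29
f 43 27 44
f 43 44 29
f 44 27 28
f 44 28 29
f 46 45 49
f 46 49 47
f 47 49 50
f 47 50 48
f 49 45 51
f 49 51 50
f 50 51 52
f 50 52 48
f 51 45 53
f 51 53 52
f 52 53 54
f 52 54 48
f 53 45 55
f 53 55 54
f 54 55 56
f 54 56 48
f 55 45 57
f 55 57 56
f 56 57 58
f 56 58 48
f 57 45 59
f 57 59 58
f 58 59 60
f 58 60 48
f 59 45 61
f 59 61 60
f 60 61 62
f 60 62 48
f 61 45 63
f 61 63 62
f 62 63 64
f 62 64 48
f 63 45 65
f 63 65 64
f 64 65 66
f 64 66 48
f 65 45 67
f 65 67 66
f 66 67 68
f 66 68 48
f 67 45 46
f 67 46 68
f 68 46 47
f 68 47 48
f 69 80 74
f 69 74 70
f 69 70 76
f 69 76 79
f 69 79 80
f 70 74 78
f 74 80 73
f 80 79 71
f 79 76 75
f 76 70 77
f 72 78 73
f 72 73 71
f 72 71 75
f 72 75 77
f 72 77 78
f 73 78 74
f 71 73 80
f 75 71 79
f 77 75 76
f 78 77 70



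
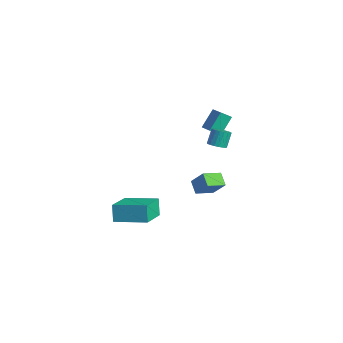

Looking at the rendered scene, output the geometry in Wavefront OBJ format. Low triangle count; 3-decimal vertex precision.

v -2.096 -3.011 -4.086
v -2.513 -2.803 -3.056
v -0.674 -1.715 -3.772
v -1.09 -1.507 -2.742
v -0.87 -4.553 -3.278
v -1.286 -4.345 -2.248
v 0.553 -3.257 -2.964
v 0.136 -3.049 -1.934
v -1.196 0.993 -3.382
v -1.936 1.18 -2.868
v -1.163 2.164 -3.759
v -1.903 2.35 -3.245
v -0.437 1.29 -2.395
v -1.177 1.476 -1.881
v -0.404 2.46 -2.772
v -1.144 2.647 -2.258
v -0.552 1.946 0.641
v -0.053 2.2 0.639
v -0.289 2.669 1.537
v -0.788 2.414 1.539
v -0.198 2.362 0.517
v -0.434 2.83 1.415
v -0.413 2.441 0.419
v -0.65 2.909 1.317
v -0.656 2.422 0.365
v -0.892 2.89 1.263
v -0.878 2.308 0.366
v -1.114 2.777 1.264
v -1.035 2.123 0.421
v -1.272 2.592 1.319
v -1.097 1.903 0.52
v -1.333 2.372 1.418
v -1.051 1.691 0.643
v -1.287 2.16 1.541
v -0.906 1.53 0.765
v -1.142 1.998 1.663
v -0.69 1.451 0.863
v -0.927 1.919 1.761
v -0.448 1.47 0.917
v -0.684 1.938 1.815
v -0.226 1.583 0.916
v -0.462 2.052 1.814
v -0.068 1.768 0.861
v -0.305 2.237 1.759
v -0.007 1.988 0.762
v -0.243 2.457 1.66
v -3.867 3.18 -0.184
v -4.087 4.069 0.875
v -3.658 3.808 -0.668
v -3.879 4.697 0.39
v -2.941 3.083 0.09
v -3.162 3.972 1.148
v -2.733 3.711 -0.395
v -2.953 4.6 0.664
f 2 4 1
f 5 2 1
f 1 4 3
f 3 5 1
f 2 8 4
f 6 2 5
f 6 8 2
f 4 8 3
f 7 5 3
f 3 8 7
f 7 6 5
f 8 6 7
f 10 12 9
f 13 10 9
f 9 12 11
f 11 13 9
f 10 16 12
f 14 10 13
f 14 16 10
f 12 16 11
f 15 13 11
f 11 16 15
f 15 14 13
f 16 14 15
f 18 17 21
f 18 21 19
f 19 21 22
f 19 22 20
f 21 17 23
f 21 23 22
f 22 23 24
f 22 24 20
f 23 17 25
f 23 25 24
f 24 25 26
f 24 26 20
f 25 17 27
f 25 27 26
f 26 27 28
f 26 28 20
f 27 17 29
f 27 29 28
f 28 29 30
f 28 30 20
f 29 17 31
f 29 31 30
f 30 31 32
f 30 32 20
f 31 17 33
f 31 33 32
f 32 33 34
f 32 34 20
f 33 17 35
f 33 35 34
f 34 35 36
f 34 36 20
f 35 17 37
f 35 37 36
f 36 37 38
f 36 38 20
f 37 17 39
f 37 39 38
f 38 39 40
f 38 40 20
f 39 17 41
f 39 41 40
f 40 41 42
f 40 42 20
f 41 17 43
f 41 43 42
f 42 43 44
f 42 44 20
f 43 17 45
f 43 45 44
f 44 45 46
f 44 46 20
f 45 17 18
f 45 18 46
f 46 18 19
f 46 19 20
f 48 50 47
f 51 48 47
f 47 50 49
f 49 51 47
f 48 54 50
f 52 48 51
f 52 54 48
f 50 54 49
f 53 51 49
f 49 54 53
f 53 52 51
f 54 52 53



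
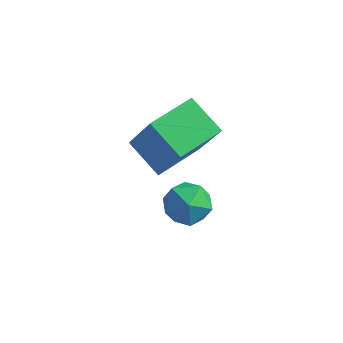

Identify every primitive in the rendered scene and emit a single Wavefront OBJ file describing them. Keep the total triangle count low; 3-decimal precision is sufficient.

v -1.042 1.536 1.046
v -2.046 1.819 1.659
v -0.604 2.85 1.158
v -1.608 3.133 1.772
v -0.172 1.107 2.668
v -1.176 1.39 3.282
v 0.266 2.421 2.781
v -0.738 2.704 3.394
v 0.479 0.136 2.907
v 1.027 -0.086 3.251
v 0.633 -0.654 2.149
v 1.181 -0.876 2.493
v 0.556 -0.956 2.757
v 0.461 -0.468 3.226
v 1.199 -0.272 2.174
v 1.104 0.216 2.643
v 1.472 -0.339 2.797
v 1.074 -0.762 3.158
v 0.586 0.022 2.242
v 0.188 -0.401 2.603
f 2 4 1
f 5 2 1
f 1 4 3
f 3 5 1
f 2 8 4
f 6 2 5
f 6 8 2
f 4 8 3
f 7 5 3
f 3 8 7
f 7 6 5
f 8 6 7
f 9 20 14
f 9 14 10
f 9 10 16
f 9 16 19
f 9 19 20
f 10 14 18
f 14 20 13
f 20 19 11
f 19 16 15
f 16 10 17
f 12 18 13
f 12 13 11
f 12 11 15
f 12 15 17
f 12 17 18
f 13 18 14
f 11 13 20
f 15 11 19
f 17 15 16
f 18 17 10



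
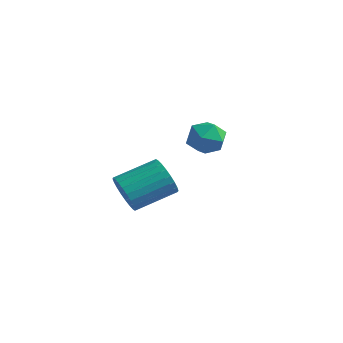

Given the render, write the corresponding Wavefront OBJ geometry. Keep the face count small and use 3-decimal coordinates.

v 1.711 -3.319 -0.069
v 2.073 -3.855 0.68
v 3.071 -2.178 1.398
v 2.709 -1.641 0.649
v 2.348 -3.904 0.412
v 3.346 -2.227 1.131
v 2.525 -3.864 0.072
v 3.523 -2.186 0.79
v 2.579 -3.74 -0.291
v 3.577 -2.063 0.428
v 2.5 -3.553 -0.619
v 3.499 -1.876 0.1
v 2.302 -3.33 -0.864
v 3.3 -1.652 -0.145
v 2.013 -3.105 -0.988
v 3.011 -1.428 -0.269
v 1.678 -2.913 -0.972
v 2.677 -1.235 -0.253
v 1.349 -2.782 -0.818
v 2.347 -1.105 -0.1
v 1.074 -2.733 -0.551
v 2.072 -1.056 0.168
v 0.897 -2.774 -0.21
v 1.895 -1.096 0.508
v 0.843 -2.897 0.152
v 1.841 -1.22 0.871
v 0.921 -3.084 0.48
v 1.92 -1.407 1.199
v 1.12 -3.308 0.725
v 2.118 -1.63 1.444
v 1.409 -3.532 0.849
v 2.407 -1.855 1.568
v 1.743 -3.725 0.833
v 2.742 -2.047 1.552
v 0.769 2.615 0.743
v 1.422 3.328 0.386
v 2.058 1.712 1.294
v 2.711 2.425 0.937
v 2.103 2.638 1.742
v 1.307 3.196 1.402
v 2.173 1.844 0.278
v 1.377 2.402 -0.062
v 2.289 2.852 0.099
v 2.246 3.343 1.004
v 1.234 1.697 0.676
v 1.191 2.188 1.581
f 2 1 5
f 2 5 3
f 3 5 6
f 3 6 4
f 5 1 7
f 5 7 6
f 6 7 8
f 6 8 4
f 7 1 9
f 7 9 8
f 8 9 10
f 8 10 4
f 9 1 11
f 9 11 10
f 10 11 12
f 10 12 4
f 11 1 13
f 11 13 12
f 12 13 14
f 12 14 4
f 13 1 15
f 13 15 14
f 14 15 16
f 14 16 4
f 15 1 17
f 15 17 16
f 16 17 18
f 16 18 4
f 17 1 19
f 17 19 18
f 18 19 20
f 18 20 4
f 19 1 21
f 19 21 20
f 20 21 22
f 20 22 4
f 21 1 23
f 21 23 22
f 22 23 24
f 22 24 4
f 23 1 25
f 23 25 24
f 24 25 26
f 24 26 4
f 25 1 27
f 25 27 26
f 26 27 28
f 26 28 4
f 27 1 29
f 27 29 28
f 28 29 30
f 28 30 4
f 29 1 31
f 29 31 30
f 30 31 32
f 30 32 4
f 31 1 33
f 31 33 32
f 32 33 34
f 32 34 4
f 33 1 2
f 33 2 34
f 34 2 3
f 34 3 4
f 35 46 40
f 35 40 36
f 35 36 42
f 35 42 45
f 35 45 46
f 36 40 44
f 40 46 39
f 46 45 37
f 45 42 41
f 42 36 43
f 38 44 39
f 38 39 37
f 38 37 41
f 38 41 43
f 38 43 44
f 39 44 40
f 37 39 46
f 41 37 45
f 43 41 42
f 44 43 36



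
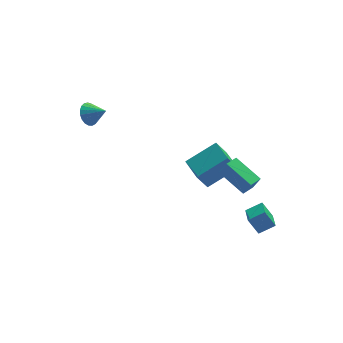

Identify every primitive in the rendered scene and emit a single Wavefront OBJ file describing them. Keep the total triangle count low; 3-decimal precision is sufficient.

v -3.209 2.99 2.627
v -2.792 2.956 2.054
v -2.451 2.43 3.213
v -2.703 3.208 2.179
v -2.702 3.422 2.382
v -2.788 3.561 2.628
v -2.947 3.602 2.873
v -3.152 3.537 3.076
v -3.366 3.377 3.201
v -3.554 3.151 3.227
v -3.681 2.896 3.149
v -3.728 2.658 2.981
v -3.684 2.477 2.752
v -3.559 2.385 2.501
v -3.373 2.397 2.272
v -3.158 2.512 2.104
v -2.953 2.71 2.027
v 2.187 -2.137 1.355
v 2.499 -2.347 2.173
v 2.822 -1.649 1.238
v 3.134 -1.859 2.055
v 3.066 -3.441 0.685
v 3.378 -3.651 1.502
v 3.701 -2.953 0.567
v 4.013 -3.163 1.385
v 3.123 -4.171 -0.787
v 3.969 -4.188 -0.333
v 3.305 -3.106 -1.084
v 4.15 -3.123 -0.631
v 3.59 -4.497 -1.669
v 4.435 -4.514 -1.216
v 3.771 -3.432 -1.967
v 4.617 -3.449 -1.513
v 1.827 -1.393 -0.468
v 1.228 -1.537 0.619
v 1.595 -0.023 -0.414
v 0.996 -0.168 0.674
v 3.464 -1.152 0.466
v 2.865 -1.297 1.554
v 3.232 0.217 0.521
v 2.633 0.073 1.608
f 2 1 4
f 2 4 3
f 4 1 5
f 4 5 3
f 5 1 6
f 5 6 3
f 6 1 7
f 6 7 3
f 7 1 8
f 7 8 3
f 8 1 9
f 8 9 3
f 9 1 10
f 9 10 3
f 10 1 11
f 10 11 3
f 11 1 12
f 11 12 3
f 12 1 13
f 12 13 3
f 13 1 14
f 13 14 3
f 14 1 15
f 14 15 3
f 15 1 16
f 15 16 3
f 16 1 17
f 16 17 3
f 17 1 2
f 17 2 3
f 19 21 18
f 22 19 18
f 18 21 20
f 20 22 18
f 19 25 21
f 23 19 22
f 23 25 19
f 21 25 20
f 24 22 20
f 20 25 24
f 24 23 22
f 25 23 24
f 27 29 26
f 30 27 26
f 26 29 28
f 28 30 26
f 27 33 29
f 31 27 30
f 31 33 27
f 29 33 28
f 32 30 28
f 28 33 32
f 32 31 30
f 33 31 32
f 35 37 34
f 38 35 34
f 34 37 36
f 36 38 34
f 35 41 37
f 39 35 38
f 39 41 35
f 37 41 36
f 40 38 36
f 36 41 40
f 40 39 38
f 41 39 40



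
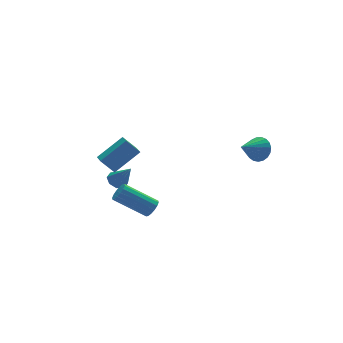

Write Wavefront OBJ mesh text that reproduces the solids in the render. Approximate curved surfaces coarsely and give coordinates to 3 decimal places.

v -2.52 0.988 -1.229
v -1.921 1.236 -1.277
v -2.08 0.172 0.049
v -2.221 1.516 -0.996
v -2.696 1.487 -0.851
v -3.068 1.166 -0.928
v -3.119 0.741 -1.181
v -2.82 0.461 -1.463
v -2.345 0.49 -1.608
v -1.972 0.811 -1.531
v -2.735 -3.756 -0.562
v -2.324 -3.407 -0.323
v -3.813 -2.475 0.881
v -4.225 -2.824 0.642
v -2.425 -3.254 -0.567
v -3.914 -2.322 0.637
v -2.61 -3.235 -0.81
v -4.099 -2.303 0.395
v -2.828 -3.356 -0.986
v -4.317 -2.424 0.218
v -3.021 -3.584 -1.049
v -4.511 -2.652 0.156
v -3.138 -3.858 -0.981
v -4.627 -2.926 0.223
v -3.147 -4.105 -0.801
v -4.636 -3.173 0.403
v -3.046 -4.258 -0.557
v -4.535 -3.326 0.647
v -2.861 -4.277 -0.315
v -4.35 -3.345 0.89
v -2.643 -4.156 -0.138
v -4.132 -3.224 1.066
v -2.449 -3.928 -0.076
v -3.939 -2.996 1.129
v -2.333 -3.654 -0.143
v -3.822 -2.722 1.061
v 3.935 -3.176 1.759
v 4.384 -3.543 2.353
v 2.625 -3.544 2.521
v 4.361 -3.219 2.47
v 4.265 -2.888 2.464
v 4.111 -2.606 2.336
v 3.927 -2.423 2.108
v 3.745 -2.371 1.82
v 3.595 -2.457 1.521
v 3.504 -2.668 1.263
v 3.488 -2.967 1.091
v 3.549 -3.302 1.035
v 3.677 -3.615 1.103
v 3.849 -3.852 1.285
v 4.037 -3.973 1.549
v 4.206 -3.955 1.849
v 4.329 -3.803 2.133
v -3.417 -0.627 0.627
v -4.06 -0.242 1.473
v -3.215 0.248 0.383
v -3.858 0.632 1.229
v -1.902 -0.652 1.791
v -2.545 -0.268 2.637
v -1.7 0.222 1.547
v -2.343 0.607 2.393
f 2 1 4
f 2 4 3
f 4 1 5
f 4 5 3
f 5 1 6
f 5 6 3
f 6 1 7
f 6 7 3
f 7 1 8
f 7 8 3
f 8 1 9
f 8 9 3
f 9 1 10
f 9 10 3
f 10 1 2
f 10 2 3
f 12 11 15
f 12 15 13
f 13 15 16
f 13 16 14
f 15 11 17
f 15 17 16
f 16 17 18
f 16 18 14
f 17 11 19
f 17 19 18
f 18 19 20
f 18 20 14
f 19 11 21
f 19 21 20
f 20 21 22
f 20 22 14
f 21 11 23
f 21 23 22
f 22 23 24
f 22 24 14
f 23 11 25
f 23 25 24
f 24 25 26
f 24 26 14
f 25 11 27
f 25 27 26
f 26 27 28
f 26 28 14
f 27 11 29
f 27 29 28
f 28 29 30
f 28 30 14
f 29 11 31
f 29 31 30
f 30 31 32
f 30 32 14
f 31 11 33
f 31 33 32
f 32 33 34
f 32 34 14
f 33 11 35
f 33 35 34
f 34 35 36
f 34 36 14
f 35 11 12
f 35 12 36
f 36 12 13
f 36 13 14
f 38 37 40
f 38 40 39
f 40 37 41
f 40 41 39
f 41 37 42
f 41 42 39
f 42 37 43
f 42 43 39
f 43 37 44
f 43 44 39
f 44 37 45
f 44 45 39
f 45 37 46
f 45 46 39
f 46 37 47
f 46 47 39
f 47 37 48
f 47 48 39
f 48 37 49
f 48 49 39
f 49 37 50
f 49 50 39
f 50 37 51
f 50 51 39
f 51 37 52
f 51 52 39
f 52 37 53
f 52 53 39
f 53 37 38
f 53 38 39
f 55 57 54
f 58 55 54
f 54 57 56
f 56 58 54
f 55 61 57
f 59 55 58
f 59 61 55
f 57 61 56
f 60 58 56
f 56 61 60
f 60 59 58
f 61 59 60



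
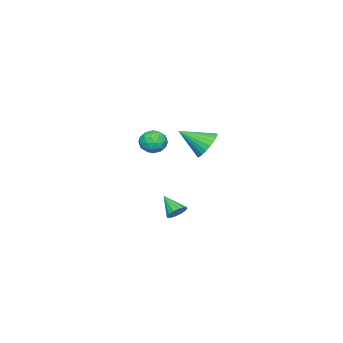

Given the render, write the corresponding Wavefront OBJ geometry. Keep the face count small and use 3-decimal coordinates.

v 2.335 2.478 3.446
v 2.655 2.856 2.96
v 3.265 1.864 3.58
v 3.585 2.242 3.094
v 3.426 2.527 3.706
v 2.851 2.907 3.623
v 3.069 1.813 2.917
v 2.494 2.193 2.834
v 3.108 2.445 2.632
v 3.329 2.886 3.12
v 2.591 1.834 3.42
v 2.812 2.275 3.908
v 2.413 2.721 3.191
v 3.507 1.999 3.349
v 3.414 2.167 3.709
v 3.601 2.389 3.423
v 2.529 2.751 3.581
v 2.717 2.973 3.295
v 3.17 2.78 3.734
v 3.203 1.747 3.245
v 3.391 1.969 2.959
v 2.319 2.331 3.117
v 2.506 2.553 2.831
v 2.75 1.94 2.806
v 2.867 2.702 2.713
v 3.414 2.341 2.792
v 3.111 2.089 2.688
v 2.773 2.312 2.639
v 2.997 2.961 3
v 3.544 2.6 3.078
v 3.451 2.768 3.438
v 3.113 2.991 3.39
v 3.264 2.719 2.807
v 2.376 2.12 3.462
v 2.923 1.759 3.54
v 2.807 1.729 3.15
v 2.469 1.952 3.102
v 2.506 2.379 3.748
v 3.053 2.018 3.827
v 3.147 2.408 3.901
v 2.809 2.631 3.852
v 2.656 2.001 3.733
v -0.583 1.615 -2.817
v -0.3 1.871 -2.393
v -0.917 0.705 -2.043
v -0.573 1.982 -2.381
v -0.849 1.995 -2.485
v -1.054 1.905 -2.678
v -1.132 1.739 -2.908
v -1.064 1.539 -3.114
v -0.867 1.359 -3.24
v -0.593 1.248 -3.253
v -0.318 1.236 -3.149
v -0.113 1.325 -2.956
v -0.034 1.492 -2.725
v -0.103 1.692 -2.52
v -3.407 1.724 0.596
v -2.995 2.276 1.127
v -2.853 0.436 1.504
v -3.298 2.252 1.278
v -3.618 2.148 1.325
v -3.905 1.979 1.261
v -4.117 1.772 1.096
v -4.22 1.557 0.855
v -4.2 1.367 0.574
v -4.059 1.232 0.296
v -3.818 1.171 0.064
v -3.515 1.195 -0.087
v -3.196 1.299 -0.134
v -2.908 1.468 -0.07
v -2.697 1.675 0.095
v -2.593 1.89 0.337
v -2.613 2.08 0.617
v -2.754 2.215 0.895
f 1 38 17
f 38 12 41
f 17 41 6
f 38 41 17
f 1 17 13
f 17 6 18
f 13 18 2
f 17 18 13
f 1 13 22
f 13 2 23
f 22 23 8
f 13 23 22
f 1 22 34
f 22 8 37
f 34 37 11
f 22 37 34
f 1 34 38
f 34 11 42
f 38 42 12
f 34 42 38
f 2 18 29
f 18 6 32
f 29 32 10
f 18 32 29
f 6 41 19
f 41 12 40
f 19 40 5
f 41 40 19
f 12 42 39
f 42 11 35
f 39 35 3
f 42 35 39
f 11 37 36
f 37 8 24
f 36 24 7
f 37 24 36
f 8 23 28
f 23 2 25
f 28 25 9
f 23 25 28
f 4 30 16
f 30 10 31
f 16 31 5
f 30 31 16
f 4 16 14
f 16 5 15
f 14 15 3
f 16 15 14
f 4 14 21
f 14 3 20
f 21 20 7
f 14 20 21
f 4 21 26
f 21 7 27
f 26 27 9
f 21 27 26
f 4 26 30
f 26 9 33
f 30 33 10
f 26 33 30
f 5 31 19
f 31 10 32
f 19 32 6
f 31 32 19
f 3 15 39
f 15 5 40
f 39 40 12
f 15 40 39
f 7 20 36
f 20 3 35
f 36 35 11
f 20 35 36
f 9 27 28
f 27 7 24
f 28 24 8
f 27 24 28
f 10 33 29
f 33 9 25
f 29 25 2
f 33 25 29
f 44 43 46
f 44 46 45
f 46 43 47
f 46 47 45
f 47 43 48
f 47 48 45
f 48 43 49
f 48 49 45
f 49 43 50
f 49 50 45
f 50 43 51
f 50 51 45
f 51 43 52
f 51 52 45
f 52 43 53
f 52 53 45
f 53 43 54
f 53 54 45
f 54 43 55
f 54 55 45
f 55 43 56
f 55 56 45
f 56 43 44
f 56 44 45
f 58 57 60
f 58 60 59
f 60 57 61
f 60 61 59
f 61 57 62
f 61 62 59
f 62 57 63
f 62 63 59
f 63 57 64
f 63 64 59
f 64 57 65
f 64 65 59
f 65 57 66
f 65 66 59
f 66 57 67
f 66 67 59
f 67 57 68
f 67 68 59
f 68 57 69
f 68 69 59
f 69 57 70
f 69 70 59
f 70 57 71
f 70 71 59
f 71 57 72
f 71 72 59
f 72 57 73
f 72 73 59
f 73 57 74
f 73 74 59
f 74 57 58
f 74 58 59



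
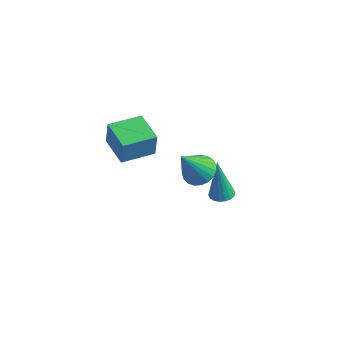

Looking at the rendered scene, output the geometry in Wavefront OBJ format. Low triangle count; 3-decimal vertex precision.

v 2.961 0.456 -0.476
v 3.435 0.849 -0.165
v 2.679 -0.336 0.956
v 3.196 1.003 -0.127
v 2.916 1.062 -0.149
v 2.644 1.017 -0.228
v 2.427 0.874 -0.35
v 2.302 0.659 -0.493
v 2.291 0.409 -0.633
v 2.395 0.167 -0.747
v 2.598 -0.025 -0.813
v 2.863 -0.134 -0.821
v 3.145 -0.141 -0.769
v 3.396 -0.045 -0.667
v 3.571 0.138 -0.532
v 3.64 0.376 -0.387
v 3.592 0.627 -0.257
v 2.589 2.644 -4.327
v 3.082 2.501 -4.239
v 2.291 2.736 -2.493
v 3.096 2.732 -4.249
v 3.01 2.945 -4.273
v 2.84 3.099 -4.309
v 2.621 3.162 -4.348
v 2.396 3.123 -4.382
v 2.209 2.989 -4.406
v 2.097 2.786 -4.414
v 2.083 2.556 -4.405
v 2.169 2.342 -4.38
v 2.339 2.189 -4.345
v 2.558 2.125 -4.306
v 2.783 2.164 -4.271
v 2.97 2.299 -4.247
v -0.154 -1.007 0.808
v -0.084 -0.968 1.835
v 0.523 0.169 0.717
v 0.593 0.208 1.744
v 0.987 -1.668 0.756
v 1.057 -1.629 1.783
v 1.664 -0.492 0.665
v 1.734 -0.453 1.692
f 2 1 4
f 2 4 3
f 4 1 5
f 4 5 3
f 5 1 6
f 5 6 3
f 6 1 7
f 6 7 3
f 7 1 8
f 7 8 3
f 8 1 9
f 8 9 3
f 9 1 10
f 9 10 3
f 10 1 11
f 10 11 3
f 11 1 12
f 11 12 3
f 12 1 13
f 12 13 3
f 13 1 14
f 13 14 3
f 14 1 15
f 14 15 3
f 15 1 16
f 15 16 3
f 16 1 17
f 16 17 3
f 17 1 2
f 17 2 3
f 19 18 21
f 19 21 20
f 21 18 22
f 21 22 20
f 22 18 23
f 22 23 20
f 23 18 24
f 23 24 20
f 24 18 25
f 24 25 20
f 25 18 26
f 25 26 20
f 26 18 27
f 26 27 20
f 27 18 28
f 27 28 20
f 28 18 29
f 28 29 20
f 29 18 30
f 29 30 20
f 30 18 31
f 30 31 20
f 31 18 32
f 31 32 20
f 32 18 33
f 32 33 20
f 33 18 19
f 33 19 20
f 35 37 34
f 38 35 34
f 34 37 36
f 36 38 34
f 35 41 37
f 39 35 38
f 39 41 35
f 37 41 36
f 40 38 36
f 36 41 40
f 40 39 38
f 41 39 40



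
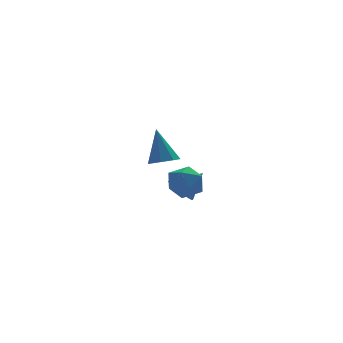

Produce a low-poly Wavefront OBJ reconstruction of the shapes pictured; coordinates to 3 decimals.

v -2.628 -3.606 1.899
v -1.836 -3.359 1.855
v -2.772 -2.794 3.841
v -2.24 -2.918 1.641
v -2.871 -2.88 1.578
v -3.36 -3.267 1.703
v -3.419 -3.852 1.943
v -3.015 -4.293 2.157
v -2.384 -4.331 2.22
v -1.896 -3.944 2.095
v -0.948 0.667 -0.66
v 0.124 0.517 -0.283
v -0.564 -0.357 -2.157
v 0.508 -0.507 -1.78
v -0.368 -1 -1.229
v -0.605 -0.367 -0.303
v 0.165 0.527 -2.137
v -0.072 1.16 -1.211
v 0.812 0.431 -1.196
v 0.483 -0.513 -0.635
v -0.923 0.673 -1.805
v -1.252 -0.271 -1.244
v 0.672 3.439 -3.211
v 1.267 3.091 -3.864
v 1.908 3.301 -2.009
v 1.334 3.455 -3.891
v 1.301 3.816 -3.815
v 1.171 4.12 -3.647
v 0.966 4.32 -3.412
v 0.715 4.386 -3.147
v 0.458 4.308 -2.891
v 0.234 4.098 -2.684
v 0.076 3.787 -2.558
v 0.009 3.424 -2.53
v 0.042 3.063 -2.607
v 0.172 2.759 -2.775
v 0.377 2.559 -3.01
v 0.628 2.492 -3.275
v 0.885 2.57 -3.53
v 1.109 2.781 -3.737
f 2 1 4
f 2 4 3
f 4 1 5
f 4 5 3
f 5 1 6
f 5 6 3
f 6 1 7
f 6 7 3
f 7 1 8
f 7 8 3
f 8 1 9
f 8 9 3
f 9 1 10
f 9 10 3
f 10 1 2
f 10 2 3
f 11 22 16
f 11 16 12
f 11 12 18
f 11 18 21
f 11 21 22
f 12 16 20
f 16 22 15
f 22 21 13
f 21 18 17
f 18 12 19
f 14 20 15
f 14 15 13
f 14 13 17
f 14 17 19
f 14 19 20
f 15 20 16
f 13 15 22
f 17 13 21
f 19 17 18
f 20 19 12
f 24 23 26
f 24 26 25
f 26 23 27
f 26 27 25
f 27 23 28
f 27 28 25
f 28 23 29
f 28 29 25
f 29 23 30
f 29 30 25
f 30 23 31
f 30 31 25
f 31 23 32
f 31 32 25
f 32 23 33
f 32 33 25
f 33 23 34
f 33 34 25
f 34 23 35
f 34 35 25
f 35 23 36
f 35 36 25
f 36 23 37
f 36 37 25
f 37 23 38
f 37 38 25
f 38 23 39
f 38 39 25
f 39 23 40
f 39 40 25
f 40 23 24
f 40 24 25



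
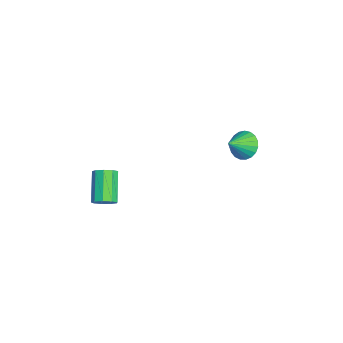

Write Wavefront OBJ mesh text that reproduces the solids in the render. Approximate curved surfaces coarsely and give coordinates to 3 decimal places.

v 3.601 -2.938 -1.589
v 4.042 -3.007 -1.103
v 2.66 -2.971 0.156
v 2.219 -2.902 -0.331
v 3.975 -2.569 -1.19
v 2.593 -2.533 0.069
v 3.733 -2.304 -1.463
v 2.351 -2.268 -0.204
v 3.429 -2.335 -1.795
v 2.047 -2.299 -0.537
v 3.206 -2.648 -2.032
v 1.824 -2.612 -0.773
v 3.168 -3.097 -2.061
v 1.785 -3.061 -0.802
v 3.332 -3.472 -1.87
v 1.95 -3.436 -0.611
v 3.623 -3.596 -1.547
v 2.24 -3.56 -0.288
v 3.903 -3.413 -1.245
v 2.521 -3.377 0.014
v -1.07 4.157 -1.068
v -0.378 4.242 -1.652
v -0.33 3.303 -0.312
v -0.307 4.52 -1.405
v -0.369 4.736 -1.101
v -0.552 4.852 -0.79
v -0.824 4.848 -0.528
v -1.139 4.724 -0.359
v -1.442 4.502 -0.312
v -1.681 4.221 -0.396
v -1.815 3.929 -0.596
v -1.819 3.676 -0.878
v -1.694 3.507 -1.192
v -1.461 3.45 -1.485
v -1.161 3.515 -1.706
v -0.845 3.691 -1.816
v -0.568 3.948 -1.797
f 2 1 5
f 2 5 3
f 3 5 6
f 3 6 4
f 5 1 7
f 5 7 6
f 6 7 8
f 6 8 4
f 7 1 9
f 7 9 8
f 8 9 10
f 8 10 4
f 9 1 11
f 9 11 10
f 10 11 12
f 10 12 4
f 11 1 13
f 11 13 12
f 12 13 14
f 12 14 4
f 13 1 15
f 13 15 14
f 14 15 16
f 14 16 4
f 15 1 17
f 15 17 16
f 16 17 18
f 16 18 4
f 17 1 19
f 17 19 18
f 18 19 20
f 18 20 4
f 19 1 2
f 19 2 20
f 20 2 3
f 20 3 4
f 22 21 24
f 22 24 23
f 24 21 25
f 24 25 23
f 25 21 26
f 25 26 23
f 26 21 27
f 26 27 23
f 27 21 28
f 27 28 23
f 28 21 29
f 28 29 23
f 29 21 30
f 29 30 23
f 30 21 31
f 30 31 23
f 31 21 32
f 31 32 23
f 32 21 33
f 32 33 23
f 33 21 34
f 33 34 23
f 34 21 35
f 34 35 23
f 35 21 36
f 35 36 23
f 36 21 37
f 36 37 23
f 37 21 22
f 37 22 23



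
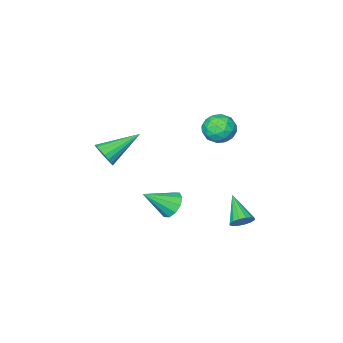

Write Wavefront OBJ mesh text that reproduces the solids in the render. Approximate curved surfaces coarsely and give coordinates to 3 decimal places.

v -2.151 3.654 -4.351
v -1.79 3.861 -3.892
v -2.609 2.366 -3.409
v -2.075 3.999 -3.842
v -2.381 4.045 -3.929
v -2.625 3.985 -4.129
v -2.742 3.837 -4.388
v -2.701 3.64 -4.638
v -2.512 3.446 -4.811
v -2.227 3.308 -4.86
v -1.921 3.262 -4.774
v -1.677 3.322 -4.574
v -1.56 3.47 -4.315
v -1.601 3.668 -4.065
v 0.818 -3.044 -2.088
v 1.155 -2.526 -1.661
v -1.018 -2.636 -1.132
v 1.056 -2.35 -1.927
v 0.91 -2.312 -2.224
v 0.745 -2.418 -2.495
v 0.596 -2.648 -2.685
v 0.49 -2.957 -2.756
v 0.449 -3.282 -2.695
v 0.482 -3.561 -2.514
v 0.581 -3.737 -2.248
v 0.727 -3.775 -1.951
v 0.892 -3.669 -1.68
v 1.041 -3.439 -1.491
v 1.147 -3.131 -1.419
v 1.187 -2.805 -1.48
v -4.047 0.468 0.155
v -3.542 0.862 0.779
v -2.898 0.378 -0.719
v -2.393 0.772 -0.095
v -2.704 -0.056 0.039
v -3.414 0 0.579
v -3.026 1.24 -0.519
v -3.736 1.296 0.021
v -2.911 1.339 0.362
v -2.712 0.538 0.707
v -3.728 0.702 -0.647
v -3.529 -0.099 -0.302
v -3.895 0.673 0.543
v -2.545 0.567 -0.483
v -2.728 0.081 -0.405
v -2.431 0.312 -0.038
v -3.82 0.167 0.426
v -3.523 0.398 0.792
v -3.031 -0.141 0.358
v -2.917 0.842 -0.732
v -2.62 1.073 -0.366
v -4.009 0.928 0.098
v -3.712 1.159 0.465
v -3.409 1.381 -0.298
v -3.227 1.185 0.665
v -2.552 1.131 0.152
v -2.924 1.407 -0.097
v -3.341 1.44 0.22
v -3.111 0.714 0.868
v -2.435 0.661 0.354
v -2.618 0.175 0.433
v -3.036 0.208 0.75
v -2.74 0.994 0.623
v -4.005 0.579 -0.294
v -3.329 0.526 -0.808
v -3.404 1.032 -0.69
v -3.822 1.065 -0.373
v -3.888 0.109 -0.092
v -3.213 0.055 -0.605
v -3.099 -0.2 -0.16
v -3.516 -0.167 0.157
v -3.7 0.246 -0.563
v 0.748 2.11 -2.767
v 1.245 2.57 -3.134
v 1.972 1.55 -1.813
v 1.067 2.811 -2.764
v 0.767 2.784 -2.396
v 0.46 2.5 -2.169
v 0.263 2.067 -2.17
v 0.251 1.65 -2.4
v 0.429 1.409 -2.77
v 0.729 1.436 -3.138
v 1.036 1.72 -3.365
v 1.233 2.153 -3.364
f 2 1 4
f 2 4 3
f 4 1 5
f 4 5 3
f 5 1 6
f 5 6 3
f 6 1 7
f 6 7 3
f 7 1 8
f 7 8 3
f 8 1 9
f 8 9 3
f 9 1 10
f 9 10 3
f 10 1 11
f 10 11 3
f 11 1 12
f 11 12 3
f 12 1 13
f 12 13 3
f 13 1 14
f 13 14 3
f 14 1 2
f 14 2 3
f 16 15 18
f 16 18 17
f 18 15 19
f 18 19 17
f 19 15 20
f 19 20 17
f 20 15 21
f 20 21 17
f 21 15 22
f 21 22 17
f 22 15 23
f 22 23 17
f 23 15 24
f 23 24 17
f 24 15 25
f 24 25 17
f 25 15 26
f 25 26 17
f 26 15 27
f 26 27 17
f 27 15 28
f 27 28 17
f 28 15 29
f 28 29 17
f 29 15 30
f 29 30 17
f 30 15 16
f 30 16 17
f 31 68 47
f 68 42 71
f 47 71 36
f 68 71 47
f 31 47 43
f 47 36 48
f 43 48 32
f 47 48 43
f 31 43 52
f 43 32 53
f 52 53 38
f 43 53 52
f 31 52 64
f 52 38 67
f 64 67 41
f 52 67 64
f 31 64 68
f 64 41 72
f 68 72 42
f 64 72 68
f 32 48 59
f 48 36 62
f 59 62 40
f 48 62 59
f 36 71 49
f 71 42 70
f 49 70 35
f 71 70 49
f 42 72 69
f 72 41 65
f 69 65 33
f 72 65 69
f 41 67 66
f 67 38 54
f 66 54 37
f 67 54 66
f 38 53 58
f 53 32 55
f 58 55 39
f 53 55 58
f 34 60 46
f 60 40 61
f 46 61 35
f 60 61 46
f 34 46 44
f 46 35 45
f 44 45 33
f 46 45 44
f 34 44 51
f 44 33 50
f 51 50 37
f 44 50 51
f 34 51 56
f 51 37 57
f 56 57 39
f 51 57 56
f 34 56 60
f 56 39 63
f 60 63 40
f 56 63 60
f 35 61 49
f 61 40 62
f 49 62 36
f 61 62 49
f 33 45 69
f 45 35 70
f 69 70 42
f 45 70 69
f 37 50 66
f 50 33 65
f 66 65 41
f 50 65 66
f 39 57 58
f 57 37 54
f 58 54 38
f 57 54 58
f 40 63 59
f 63 39 55
f 59 55 32
f 63 55 59
f 74 73 76
f 74 76 75
f 76 73 77
f 76 77 75
f 77 73 78
f 77 78 75
f 78 73 79
f 78 79 75
f 79 73 80
f 79 80 75
f 80 73 81
f 80 81 75
f 81 73 82
f 81 82 75
f 82 73 83
f 82 83 75
f 83 73 84
f 83 84 75
f 84 73 74
f 84 74 75



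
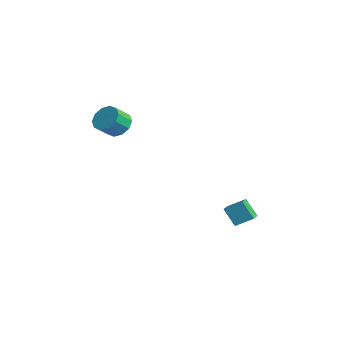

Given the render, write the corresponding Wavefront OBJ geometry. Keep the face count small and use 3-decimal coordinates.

v 0.732 3.183 -2.689
v 1.175 3.929 -2.171
v 0.058 3.727 -2.895
v 0.501 4.472 -2.377
v 1.279 3.508 -3.623
v 1.722 4.253 -3.105
v 0.605 4.051 -3.829
v 1.048 4.797 -3.311
v -1.452 -1.152 2.732
v -0.916 -0.718 3.073
v -0.711 -1.475 3.71
v -1.248 -1.908 3.368
v -1.329 -0.643 3.296
v -1.124 -1.399 3.933
v -1.79 -0.762 3.303
v -1.585 -1.518 3.94
v -2.122 -1.03 3.092
v -1.917 -1.786 3.729
v -2.198 -1.344 2.743
v -1.993 -2.101 3.38
v -1.989 -1.585 2.39
v -1.784 -2.342 3.027
v -1.576 -1.661 2.167
v -1.371 -2.417 2.804
v -1.115 -1.542 2.16
v -0.91 -2.298 2.797
v -0.783 -1.274 2.371
v -0.578 -2.03 3.008
v -0.707 -0.959 2.72
v -0.502 -1.716 3.357
f 2 4 1
f 5 2 1
f 1 4 3
f 3 5 1
f 2 8 4
f 6 2 5
f 6 8 2
f 4 8 3
f 7 5 3
f 3 8 7
f 7 6 5
f 8 6 7
f 10 9 13
f 10 13 11
f 11 13 14
f 11 14 12
f 13 9 15
f 13 15 14
f 14 15 16
f 14 16 12
f 15 9 17
f 15 17 16
f 16 17 18
f 16 18 12
f 17 9 19
f 17 19 18
f 18 19 20
f 18 20 12
f 19 9 21
f 19 21 20
f 20 21 22
f 20 22 12
f 21 9 23
f 21 23 22
f 22 23 24
f 22 24 12
f 23 9 25
f 23 25 24
f 24 25 26
f 24 26 12
f 25 9 27
f 25 27 26
f 26 27 28
f 26 28 12
f 27 9 29
f 27 29 28
f 28 29 30
f 28 30 12
f 29 9 10
f 29 10 30
f 30 10 11
f 30 11 12

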